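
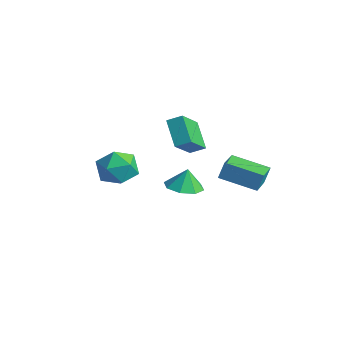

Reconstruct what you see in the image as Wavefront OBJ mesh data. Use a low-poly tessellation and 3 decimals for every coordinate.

v -0.876 1.214 1.522
v -0.301 -0.195 2.85
v -2.109 1.689 2.559
v -1.534 0.28 3.888
v -0.346 1.78 1.892
v 0.229 0.371 3.221
v -1.579 2.255 2.93
v -1.004 0.846 4.258
v -1.839 -1.477 2.015
v -1.171 -1.692 1.095
v -2.689 -3.128 1.785
v -2.021 -3.343 0.865
v -1.557 -3.324 1.925
v -1.032 -2.304 2.067
v -2.828 -2.516 0.813
v -2.303 -1.496 0.955
v -1.782 -2.335 0.353
v -0.997 -2.834 1.04
v -2.863 -1.986 1.84
v -2.078 -2.485 2.527
v 0.089 2.201 -0.202
v 0.141 2.563 0.761
v -0.784 3.426 -0.615
v -0.733 3.787 0.348
v 1.793 3.253 -0.688
v 1.844 3.614 0.275
v 0.919 4.477 -1.101
v 0.971 4.839 -0.138
v -3.53 3.014 -3.144
v -2.477 2.901 -3.1
v -3.55 3.286 -1.976
v -2.7 3.66 -3.28
v -3.41 4.041 -3.381
v -4.189 3.82 -3.343
v -4.583 3.127 -3.189
v -4.359 2.369 -3.009
v -3.65 1.988 -2.908
v -2.87 2.209 -2.946
f 2 4 1
f 5 2 1
f 1 4 3
f 3 5 1
f 2 8 4
f 6 2 5
f 6 8 2
f 4 8 3
f 7 5 3
f 3 8 7
f 7 6 5
f 8 6 7
f 9 20 14
f 9 14 10
f 9 10 16
f 9 16 19
f 9 19 20
f 10 14 18
f 14 20 13
f 20 19 11
f 19 16 15
f 16 10 17
f 12 18 13
f 12 13 11
f 12 11 15
f 12 15 17
f 12 17 18
f 13 18 14
f 11 13 20
f 15 11 19
f 17 15 16
f 18 17 10
f 22 24 21
f 25 22 21
f 21 24 23
f 23 25 21
f 22 28 24
f 26 22 25
f 26 28 22
f 24 28 23
f 27 25 23
f 23 28 27
f 27 26 25
f 28 26 27
f 30 29 32
f 30 32 31
f 32 29 33
f 32 33 31
f 33 29 34
f 33 34 31
f 34 29 35
f 34 35 31
f 35 29 36
f 35 36 31
f 36 29 37
f 36 37 31
f 37 29 38
f 37 38 31
f 38 29 30
f 38 30 31



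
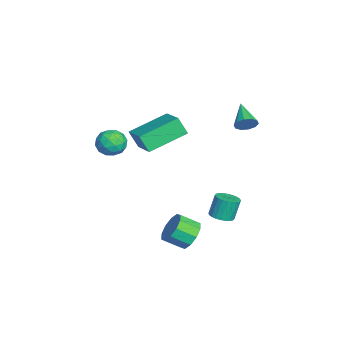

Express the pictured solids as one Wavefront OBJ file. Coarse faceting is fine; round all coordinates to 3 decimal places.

v 3.996 0.839 -2.777
v 4.855 0.823 -2.813
v 4.863 -0.114 -2.219
v 4.004 -0.099 -2.183
v 4.714 1.097 -2.379
v 4.722 0.159 -1.786
v 4.298 1.271 -2.098
v 4.306 0.333 -1.504
v 3.767 1.281 -2.075
v 3.775 0.343 -1.482
v 3.324 1.122 -2.321
v 3.332 0.184 -1.727
v 3.137 0.854 -2.741
v 3.145 -0.083 -2.147
v 3.278 0.581 -3.174
v 3.286 -0.357 -2.581
v 3.694 0.407 -3.456
v 3.702 -0.531 -2.862
v 4.225 0.397 -3.478
v 4.233 -0.541 -2.885
v 4.668 0.556 -3.233
v 4.676 -0.382 -2.639
v 1.943 2.316 -2.84
v 2.437 2.723 -2.835
v 2.171 3.031 -1.695
v 1.677 2.624 -1.7
v 2.253 2.871 -2.917
v 1.988 3.178 -1.777
v 2.022 2.934 -2.988
v 1.757 3.241 -1.848
v 1.779 2.903 -3.036
v 1.514 3.21 -1.896
v 1.561 2.783 -3.055
v 1.295 3.09 -1.915
v 1.401 2.592 -3.04
v 1.136 2.899 -1.9
v 1.323 2.358 -2.995
v 1.058 2.666 -1.855
v 1.34 2.119 -2.927
v 1.075 2.426 -1.787
v 1.449 1.909 -2.845
v 1.183 2.217 -1.705
v 1.632 1.762 -2.763
v 1.367 2.069 -1.623
v 1.863 1.699 -2.692
v 1.598 2.006 -1.552
v 2.106 1.73 -2.644
v 1.841 2.037 -1.504
v 2.325 1.85 -2.625
v 2.059 2.157 -1.485
v 2.484 2.041 -2.64
v 2.219 2.348 -1.5
v 2.562 2.274 -2.685
v 2.297 2.582 -1.545
v 2.545 2.514 -2.753
v 2.28 2.821 -1.613
v -2.681 -2.468 0.084
v -1.882 -2.752 0.238
v -2.818 -3.408 -0.938
v -2.019 -3.692 -0.784
v -2.645 -3.832 -0.208
v -2.56 -3.251 0.424
v -2.14 -2.909 -1.124
v -2.055 -2.328 -0.492
v -1.547 -3.025 -0.508
v -1.86 -3.595 0.058
v -2.84 -2.565 -0.758
v -3.153 -3.135 -0.192
v -2.269 -2.528 0.251
v -2.431 -3.632 -0.951
v -2.799 -3.714 -0.612
v -2.329 -3.882 -0.521
v -2.668 -2.821 0.36
v -2.199 -2.988 0.451
v -2.647 -3.622 0.188
v -2.501 -3.172 -1.151
v -2.032 -3.339 -1.06
v -2.371 -2.278 -0.179
v -1.901 -2.446 -0.088
v -2.053 -2.538 -0.888
v -1.603 -2.855 -0.097
v -1.684 -3.407 -0.698
v -1.755 -2.947 -0.898
v -1.705 -2.606 -0.527
v -1.787 -3.19 0.236
v -1.867 -3.743 -0.365
v -2.235 -3.825 -0.027
v -2.185 -3.483 0.345
v -1.59 -3.351 -0.203
v -2.833 -2.417 -0.335
v -2.913 -2.97 -0.936
v -2.515 -2.677 -1.045
v -2.465 -2.335 -0.673
v -3.016 -2.753 -0.002
v -3.097 -3.305 -0.603
v -2.995 -3.554 -0.173
v -2.945 -3.213 0.198
v -3.11 -2.809 -0.497
v -1.133 3.561 1.726
v -0.837 3.428 2.254
v -2.467 3.319 2.414
v -0.907 3.805 2.249
v -1.064 4.088 2.045
v -1.248 4.17 1.718
v -1.387 4.02 1.395
v -1.43 3.694 1.198
v -1.359 3.317 1.202
v -1.202 3.034 1.407
v -1.019 2.952 1.733
v -0.879 3.102 2.057
v 0.501 -1.66 1.157
v 0.304 -2.124 2.09
v -0.436 0.164 1.867
v -0.633 -0.3 2.8
v 1.993 -1.12 1.74
v 1.796 -1.584 2.673
v 1.056 0.704 2.45
v 0.859 0.24 3.383
f 2 1 5
f 2 5 3
f 3 5 6
f 3 6 4
f 5 1 7
f 5 7 6
f 6 7 8
f 6 8 4
f 7 1 9
f 7 9 8
f 8 9 10
f 8 10 4
f 9 1 11
f 9 11 10
f 10 11 12
f 10 12 4
f 11 1 13
f 11 13 12
f 12 13 14
f 12 14 4
f 13 1 15
f 13 15 14
f 14 15 16
f 14 16 4
f 15 1 17
f 15 17 16
f 16 17 18
f 16 18 4
f 17 1 19
f 17 19 18
f 18 19 20
f 18 20 4
f 19 1 21
f 19 21 20
f 20 21 22
f 20 22 4
f 21 1 2
f 21 2 22
f 22 2 3
f 22 3 4
f 24 23 27
f 24 27 25
f 25 27 28
f 25 28 26
f 27 23 29
f 27 29 28
f 28 29 30
f 28 30 26
f 29 23 31
f 29 31 30
f 30 31 32
f 30 32 26
f 31 23 33
f 31 33 32
f 32 33 34
f 32 34 26
f 33 23 35
f 33 35 34
f 34 35 36
f 34 36 26
f 35 23 37
f 35 37 36
f 36 37 38
f 36 38 26
f 37 23 39
f 37 39 38
f 38 39 40
f 38 40 26
f 39 23 41
f 39 41 40
f 40 41 42
f 40 42 26
f 41 23 43
f 41 43 42
f 42 43 44
f 42 44 26
f 43 23 45
f 43 45 44
f 44 45 46
f 44 46 26
f 45 23 47
f 45 47 46
f 46 47 48
f 46 48 26
f 47 23 49
f 47 49 48
f 48 49 50
f 48 50 26
f 49 23 51
f 49 51 50
f 50 51 52
f 50 52 26
f 51 23 53
f 51 53 52
f 52 53 54
f 52 54 26
f 53 23 55
f 53 55 54
f 54 55 56
f 54 56 26
f 55 23 24
f 55 24 56
f 56 24 25
f 56 25 26
f 57 94 73
f 94 68 97
f 73 97 62
f 94 97 73
f 57 73 69
f 73 62 74
f 69 74 58
f 73 74 69
f 57 69 78
f 69 58 79
f 78 79 64
f 69 79 78
f 57 78 90
f 78 64 93
f 90 93 67
f 78 93 90
f 57 90 94
f 90 67 98
f 94 98 68
f 90 98 94
f 58 74 85
f 74 62 88
f 85 88 66
f 74 88 85
f 62 97 75
f 97 68 96
f 75 96 61
f 97 96 75
f 68 98 95
f 98 67 91
f 95 91 59
f 98 91 95
f 67 93 92
f 93 64 80
f 92 80 63
f 93 80 92
f 64 79 84
f 79 58 81
f 84 81 65
f 79 81 84
f 60 86 72
f 86 66 87
f 72 87 61
f 86 87 72
f 60 72 70
f 72 61 71
f 70 71 59
f 72 71 70
f 60 70 77
f 70 59 76
f 77 76 63
f 70 76 77
f 60 77 82
f 77 63 83
f 82 83 65
f 77 83 82
f 60 82 86
f 82 65 89
f 86 89 66
f 82 89 86
f 61 87 75
f 87 66 88
f 75 88 62
f 87 88 75
f 59 71 95
f 71 61 96
f 95 96 68
f 71 96 95
f 63 76 92
f 76 59 91
f 92 91 67
f 76 91 92
f 65 83 84
f 83 63 80
f 84 80 64
f 83 80 84
f 66 89 85
f 89 65 81
f 85 81 58
f 89 81 85
f 100 99 102
f 100 102 101
f 102 99 103
f 102 103 101
f 103 99 104
f 103 104 101
f 104 99 105
f 104 105 101
f 105 99 106
f 105 106 101
f 106 99 107
f 106 107 101
f 107 99 108
f 107 108 101
f 108 99 109
f 108 109 101
f 109 99 110
f 109 110 101
f 110 99 100
f 110 100 101
f 112 114 111
f 115 112 111
f 111 114 113
f 113 115 111
f 112 118 114
f 116 112 115
f 116 118 112
f 114 118 113
f 117 115 113
f 113 118 117
f 117 116 115
f 118 116 117



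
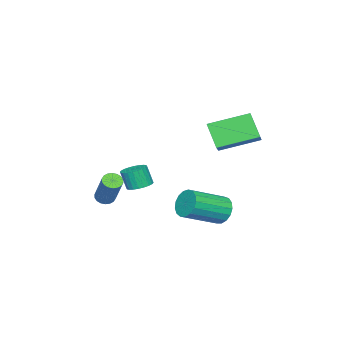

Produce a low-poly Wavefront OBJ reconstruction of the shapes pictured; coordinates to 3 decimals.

v -2.859 0.194 3.203
v -1.762 0.661 3.918
v -4.006 1.908 3.845
v -2.909 2.375 4.56
v -2.391 0.965 1.98
v -1.294 1.432 2.695
v -3.538 2.679 2.622
v -2.441 3.146 3.337
v 0.243 -1.834 0.08
v 0.88 -2.032 0.015
v 0.873 -2.385 1.036
v 0.237 -2.186 1.1
v 0.911 -1.787 0.1
v 0.905 -2.139 1.121
v 0.841 -1.549 0.182
v 0.834 -1.901 1.203
v 0.68 -1.354 0.248
v 0.673 -1.707 1.269
v 0.452 -1.232 0.289
v 0.445 -1.585 1.31
v 0.192 -1.202 0.297
v 0.185 -1.555 1.318
v -0.059 -1.268 0.273
v -0.066 -1.621 1.294
v -0.265 -1.42 0.219
v -0.272 -1.773 1.24
v -0.393 -1.635 0.144
v -0.4 -1.988 1.165
v -0.425 -1.881 0.059
v -0.431 -2.233 1.08
v -0.354 -2.119 -0.023
v -0.361 -2.471 0.998
v -0.193 -2.313 -0.089
v -0.2 -2.666 0.932
v 0.035 -2.435 -0.13
v 0.028 -2.788 0.891
v 0.295 -2.465 -0.138
v 0.288 -2.818 0.883
v 0.546 -2.399 -0.114
v 0.539 -2.752 0.907
v 0.752 -2.247 -0.06
v 0.745 -2.6 0.961
v -0.804 -4.422 -1.719
v -0.405 -4.771 -1.72
v 0.423 -3.827 -0.061
v 0.024 -3.478 -0.061
v -0.324 -4.598 -1.858
v 0.504 -3.655 -0.2
v -0.338 -4.391 -1.97
v 0.49 -3.447 -0.311
v -0.444 -4.189 -2.031
v 0.384 -3.246 -0.373
v -0.622 -4.034 -2.031
v 0.206 -3.09 -0.373
v -0.835 -3.955 -1.969
v -0.007 -3.012 -0.311
v -1.043 -3.969 -1.858
v -0.215 -3.026 -0.199
v -1.203 -4.073 -1.719
v -0.375 -3.129 -0.06
v -1.284 -4.245 -1.58
v -0.456 -3.302 0.078
v -1.27 -4.453 -1.469
v -0.442 -3.509 0.19
v -1.164 -4.654 -1.407
v -0.336 -3.711 0.251
v -0.986 -4.81 -1.407
v -0.158 -3.866 0.251
v -0.773 -4.888 -1.469
v 0.055 -3.945 0.189
v -0.565 -4.874 -1.581
v 0.263 -3.931 0.078
v -2.682 1.018 -2.171
v -2.158 1.288 -2.783
v -0.514 0.193 -1.861
v -1.038 -0.078 -1.249
v -2.128 1.575 -2.496
v -0.485 0.48 -1.574
v -2.225 1.734 -2.134
v -0.582 0.638 -1.212
v -2.427 1.729 -1.781
v -0.783 0.633 -0.859
v -2.687 1.56 -1.517
v -1.043 0.465 -0.595
v -2.946 1.268 -1.403
v -1.302 0.173 -0.481
v -3.144 0.918 -1.465
v -1.501 -0.177 -0.543
v -3.237 0.591 -1.689
v -1.593 -0.504 -0.766
v -3.202 0.362 -2.023
v -1.558 -0.733 -1.101
v -3.048 0.283 -2.391
v -1.404 -0.813 -1.469
v -2.81 0.372 -2.709
v -1.167 -0.723 -1.787
v -2.543 0.609 -2.904
v -0.899 -0.486 -1.981
v -2.308 0.94 -2.93
v -0.664 -0.155 -2.008
f 2 4 1
f 5 2 1
f 1 4 3
f 3 5 1
f 2 8 4
f 6 2 5
f 6 8 2
f 4 8 3
f 7 5 3
f 3 8 7
f 7 6 5
f 8 6 7
f 10 9 13
f 10 13 11
f 11 13 14
f 11 14 12
f 13 9 15
f 13 15 14
f 14 15 16
f 14 16 12
f 15 9 17
f 15 17 16
f 16 17 18
f 16 18 12
f 17 9 19
f 17 19 18
f 18 19 20
f 18 20 12
f 19 9 21
f 19 21 20
f 20 21 22
f 20 22 12
f 21 9 23
f 21 23 22
f 22 23 24
f 22 24 12
f 23 9 25
f 23 25 24
f 24 25 26
f 24 26 12
f 25 9 27
f 25 27 26
f 26 27 28
f 26 28 12
f 27 9 29
f 27 29 28
f 28 29 30
f 28 30 12
f 29 9 31
f 29 31 30
f 30 31 32
f 30 32 12
f 31 9 33
f 31 33 32
f 32 33 34
f 32 34 12
f 33 9 35
f 33 35 34
f 34 35 36
f 34 36 12
f 35 9 37
f 35 37 36
f 36 37 38
f 36 38 12
f 37 9 39
f 37 39 38
f 38 39 40
f 38 40 12
f 39 9 41
f 39 41 40
f 40 41 42
f 40 42 12
f 41 9 10
f 41 10 42
f 42 10 11
f 42 11 12
f 44 43 47
f 44 47 45
f 45 47 48
f 45 48 46
f 47 43 49
f 47 49 48
f 48 49 50
f 48 50 46
f 49 43 51
f 49 51 50
f 50 51 52
f 50 52 46
f 51 43 53
f 51 53 52
f 52 53 54
f 52 54 46
f 53 43 55
f 53 55 54
f 54 55 56
f 54 56 46
f 55 43 57
f 55 57 56
f 56 57 58
f 56 58 46
f 57 43 59
f 57 59 58
f 58 59 60
f 58 60 46
f 59 43 61
f 59 61 60
f 60 61 62
f 60 62 46
f 61 43 63
f 61 63 62
f 62 63 64
f 62 64 46
f 63 43 65
f 63 65 64
f 64 65 66
f 64 66 46
f 65 43 67
f 65 67 66
f 66 67 68
f 66 68 46
f 67 43 69
f 67 69 68
f 68 69 70
f 68 70 46
f 69 43 71
f 69 71 70
f 70 71 72
f 70 72 46
f 71 43 44
f 71 44 72
f 72 44 45
f 72 45 46
f 74 73 77
f 74 77 75
f 75 77 78
f 75 78 76
f 77 73 79
f 77 79 78
f 78 79 80
f 78 80 76
f 79 73 81
f 79 81 80
f 80 81 82
f 80 82 76
f 81 73 83
f 81 83 82
f 82 83 84
f 82 84 76
f 83 73 85
f 83 85 84
f 84 85 86
f 84 86 76
f 85 73 87
f 85 87 86
f 86 87 88
f 86 88 76
f 87 73 89
f 87 89 88
f 88 89 90
f 88 90 76
f 89 73 91
f 89 91 90
f 90 91 92
f 90 92 76
f 91 73 93
f 91 93 92
f 92 93 94
f 92 94 76
f 93 73 95
f 93 95 94
f 94 95 96
f 94 96 76
f 95 73 97
f 95 97 96
f 96 97 98
f 96 98 76
f 97 73 99
f 97 99 98
f 98 99 100
f 98 100 76
f 99 73 74
f 99 74 100
f 100 74 75
f 100 75 76



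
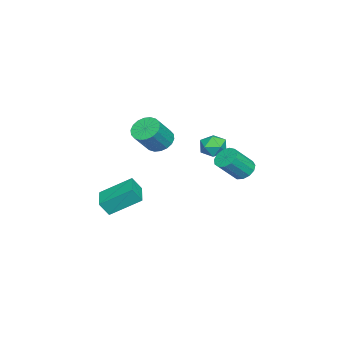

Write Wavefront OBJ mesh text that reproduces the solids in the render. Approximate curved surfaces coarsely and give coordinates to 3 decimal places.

v -3.994 0.988 -0.396
v -3.539 1.354 0.253
v -2.921 0.106 -0.653
v -2.466 0.472 -0.004
v -3.173 -0.008 0.175
v -3.836 0.537 0.334
v -2.624 0.923 -0.734
v -3.287 1.468 -0.575
v -2.692 1.313 0.044
v -3.031 0.738 0.606
v -3.429 0.722 -1.006
v -3.768 0.147 -0.444
v -4.215 -2.749 -0.71
v -3.623 -2.098 -0.976
v -2.513 -2.559 0.363
v -3.105 -3.211 0.63
v -3.862 -1.9 -0.71
v -2.752 -2.361 0.63
v -4.172 -1.87 -0.443
v -3.061 -2.331 0.896
v -4.489 -2.014 -0.229
v -3.379 -2.476 1.11
v -4.753 -2.304 -0.111
v -3.643 -2.766 1.229
v -4.91 -2.682 -0.111
v -3.8 -3.144 1.229
v -4.93 -3.074 -0.229
v -3.819 -3.535 1.11
v -4.807 -3.401 -0.443
v -3.697 -3.862 0.896
v -4.568 -3.599 -0.71
v -3.458 -4.06 0.63
v -4.259 -3.629 -0.976
v -3.148 -4.09 0.363
v -3.941 -3.484 -1.19
v -2.831 -3.946 0.149
v -3.677 -3.194 -1.309
v -2.567 -3.656 0.031
v -3.52 -2.816 -1.309
v -2.41 -3.278 0.031
v -3.501 -2.425 -1.19
v -2.39 -2.886 0.149
v -3.306 2.477 -1.815
v -2.725 2.987 -1.922
v -1.814 2.213 -0.672
v -2.394 1.703 -0.565
v -2.991 3.163 -1.62
v -2.079 2.389 -0.369
v -3.356 3.122 -1.379
v -2.445 2.348 -0.129
v -3.706 2.876 -1.277
v -2.794 2.102 -0.027
v -3.928 2.503 -1.346
v -3.017 1.729 -0.095
v -3.953 2.122 -1.563
v -3.041 1.348 -0.313
v -3.772 1.854 -1.861
v -2.861 1.08 -0.611
v -3.443 1.783 -2.144
v -2.532 1.009 -0.894
v -3.071 1.933 -2.323
v -2.16 1.159 -1.073
v -2.773 2.256 -2.34
v -1.862 1.482 -1.09
v -2.644 2.649 -2.191
v -1.733 1.875 -0.941
v 2.693 -3.7 -1.739
v 2.166 -2.04 -0.638
v 2.447 -3.237 -2.555
v 1.92 -1.577 -1.454
v 4.12 -3.163 -1.866
v 3.593 -1.503 -0.765
v 3.874 -2.7 -2.682
v 3.347 -1.04 -1.581
f 1 12 6
f 1 6 2
f 1 2 8
f 1 8 11
f 1 11 12
f 2 6 10
f 6 12 5
f 12 11 3
f 11 8 7
f 8 2 9
f 4 10 5
f 4 5 3
f 4 3 7
f 4 7 9
f 4 9 10
f 5 10 6
f 3 5 12
f 7 3 11
f 9 7 8
f 10 9 2
f 14 13 17
f 14 17 15
f 15 17 18
f 15 18 16
f 17 13 19
f 17 19 18
f 18 19 20
f 18 20 16
f 19 13 21
f 19 21 20
f 20 21 22
f 20 22 16
f 21 13 23
f 21 23 22
f 22 23 24
f 22 24 16
f 23 13 25
f 23 25 24
f 24 25 26
f 24 26 16
f 25 13 27
f 25 27 26
f 26 27 28
f 26 28 16
f 27 13 29
f 27 29 28
f 28 29 30
f 28 30 16
f 29 13 31
f 29 31 30
f 30 31 32
f 30 32 16
f 31 13 33
f 31 33 32
f 32 33 34
f 32 34 16
f 33 13 35
f 33 35 34
f 34 35 36
f 34 36 16
f 35 13 37
f 35 37 36
f 36 37 38
f 36 38 16
f 37 13 39
f 37 39 38
f 38 39 40
f 38 40 16
f 39 13 41
f 39 41 40
f 40 41 42
f 40 42 16
f 41 13 14
f 41 14 42
f 42 14 15
f 42 15 16
f 44 43 47
f 44 47 45
f 45 47 48
f 45 48 46
f 47 43 49
f 47 49 48
f 48 49 50
f 48 50 46
f 49 43 51
f 49 51 50
f 50 51 52
f 50 52 46
f 51 43 53
f 51 53 52
f 52 53 54
f 52 54 46
f 53 43 55
f 53 55 54
f 54 55 56
f 54 56 46
f 55 43 57
f 55 57 56
f 56 57 58
f 56 58 46
f 57 43 59
f 57 59 58
f 58 59 60
f 58 60 46
f 59 43 61
f 59 61 60
f 60 61 62
f 60 62 46
f 61 43 63
f 61 63 62
f 62 63 64
f 62 64 46
f 63 43 65
f 63 65 64
f 64 65 66
f 64 66 46
f 65 43 44
f 65 44 66
f 66 44 45
f 66 45 46
f 68 70 67
f 71 68 67
f 67 70 69
f 69 71 67
f 68 74 70
f 72 68 71
f 72 74 68
f 70 74 69
f 73 71 69
f 69 74 73
f 73 72 71
f 74 72 73



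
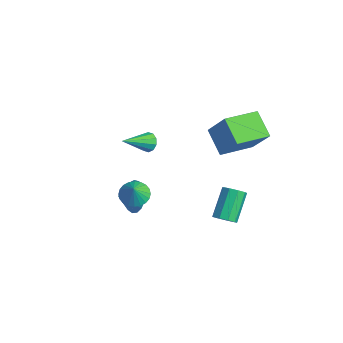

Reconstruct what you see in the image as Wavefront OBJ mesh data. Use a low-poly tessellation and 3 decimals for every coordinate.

v -0.3 -0.429 -3.811
v 0.174 -0.778 -4.717
v -0.3 -1.371 -3.449
v 0.571 -0.659 -4.408
v 0.768 -0.488 -3.962
v 0.721 -0.303 -3.482
v 0.44 -0.147 -3.077
v -0.01 -0.055 -2.84
v -0.527 -0.049 -2.826
v -0.991 -0.13 -3.038
v -1.297 -0.279 -3.426
v -1.375 -0.463 -3.903
v -1.206 -0.639 -4.359
v -0.83 -0.766 -4.69
v -0.332 -0.817 -4.819
v 3.465 3.105 -4.126
v 3.818 3.669 -4.309
v 2.908 4.698 -2.898
v 2.555 4.135 -2.714
v 3.415 3.645 -4.552
v 2.504 4.675 -3.141
v 3.034 3.369 -4.596
v 2.124 4.398 -3.184
v 2.856 2.969 -4.419
v 1.945 3.999 -3.008
v 2.962 2.633 -4.106
v 2.052 3.663 -2.694
v 3.304 2.518 -3.801
v 2.394 3.548 -2.39
v 3.721 2.678 -3.649
v 2.811 3.707 -2.237
v 4.019 3.037 -3.719
v 3.108 4.067 -2.308
v 4.057 3.429 -3.98
v 3.147 4.458 -2.569
v 0.501 0.062 1.096
v 0.848 0.367 1.539
v 0.839 -1.582 1.964
v 0.473 0.356 1.664
v 0.108 0.233 1.572
v -0.106 0.044 1.299
v -0.089 -0.138 0.948
v 0.153 -0.243 0.654
v 0.528 -0.231 0.528
v 0.893 -0.108 0.62
v 1.107 0.081 0.894
v 1.09 0.262 1.245
v 3.42 2.807 1.24
v 2.073 2.752 2.291
v 3.186 4.814 1.046
v 1.839 4.759 2.098
v 4.721 3.121 2.922
v 3.374 3.066 3.974
v 4.487 5.128 2.729
v 3.14 5.073 3.78
v 3.588 -2.102 -0.079
v 4.211 -2.391 -0.527
v 4.092 -2.378 0.799
v 4.301 -2.087 -0.484
v 4.282 -1.786 -0.379
v 4.158 -1.532 -0.228
v 3.947 -1.366 -0.055
v 3.681 -1.311 0.115
v 3.401 -1.377 0.255
v 3.15 -1.554 0.344
v 2.965 -1.814 0.369
v 2.875 -2.117 0.325
v 2.893 -2.419 0.22
v 3.018 -2.672 0.069
v 3.229 -2.839 -0.104
v 3.494 -2.893 -0.274
v 3.774 -2.827 -0.414
v 4.026 -2.651 -0.503
f 2 1 4
f 2 4 3
f 4 1 5
f 4 5 3
f 5 1 6
f 5 6 3
f 6 1 7
f 6 7 3
f 7 1 8
f 7 8 3
f 8 1 9
f 8 9 3
f 9 1 10
f 9 10 3
f 10 1 11
f 10 11 3
f 11 1 12
f 11 12 3
f 12 1 13
f 12 13 3
f 13 1 14
f 13 14 3
f 14 1 15
f 14 15 3
f 15 1 2
f 15 2 3
f 17 16 20
f 17 20 18
f 18 20 21
f 18 21 19
f 20 16 22
f 20 22 21
f 21 22 23
f 21 23 19
f 22 16 24
f 22 24 23
f 23 24 25
f 23 25 19
f 24 16 26
f 24 26 25
f 25 26 27
f 25 27 19
f 26 16 28
f 26 28 27
f 27 28 29
f 27 29 19
f 28 16 30
f 28 30 29
f 29 30 31
f 29 31 19
f 30 16 32
f 30 32 31
f 31 32 33
f 31 33 19
f 32 16 34
f 32 34 33
f 33 34 35
f 33 35 19
f 34 16 17
f 34 17 35
f 35 17 18
f 35 18 19
f 37 36 39
f 37 39 38
f 39 36 40
f 39 40 38
f 40 36 41
f 40 41 38
f 41 36 42
f 41 42 38
f 42 36 43
f 42 43 38
f 43 36 44
f 43 44 38
f 44 36 45
f 44 45 38
f 45 36 46
f 45 46 38
f 46 36 47
f 46 47 38
f 47 36 37
f 47 37 38
f 49 51 48
f 52 49 48
f 48 51 50
f 50 52 48
f 49 55 51
f 53 49 52
f 53 55 49
f 51 55 50
f 54 52 50
f 50 55 54
f 54 53 52
f 55 53 54
f 57 56 59
f 57 59 58
f 59 56 60
f 59 60 58
f 60 56 61
f 60 61 58
f 61 56 62
f 61 62 58
f 62 56 63
f 62 63 58
f 63 56 64
f 63 64 58
f 64 56 65
f 64 65 58
f 65 56 66
f 65 66 58
f 66 56 67
f 66 67 58
f 67 56 68
f 67 68 58
f 68 56 69
f 68 69 58
f 69 56 70
f 69 70 58
f 70 56 71
f 70 71 58
f 71 56 72
f 71 72 58
f 72 56 73
f 72 73 58
f 73 56 57
f 73 57 58



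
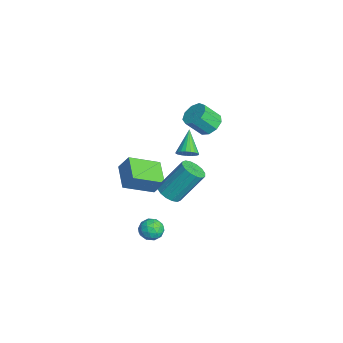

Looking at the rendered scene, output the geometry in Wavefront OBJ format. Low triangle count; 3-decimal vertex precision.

v 3.337 -1.806 -2.852
v 3.818 -2.175 -3.269
v 2.582 -2.725 -2.911
v 3.063 -3.094 -3.328
v 3.212 -2.967 -2.619
v 3.679 -2.399 -2.582
v 2.721 -2.501 -3.598
v 3.188 -1.933 -3.561
v 3.437 -2.604 -3.73
v 3.741 -2.893 -3.125
v 2.659 -2.007 -3.055
v 2.963 -2.296 -2.45
v 3.644 -1.91 -3.055
v 2.756 -2.99 -3.125
v 2.844 -2.916 -2.708
v 3.127 -3.133 -2.953
v 3.562 -2.042 -2.652
v 3.845 -2.259 -2.897
v 3.489 -2.724 -2.514
v 2.555 -2.641 -3.283
v 2.838 -2.858 -3.528
v 3.273 -1.767 -3.227
v 3.556 -1.984 -3.472
v 2.911 -2.176 -3.666
v 3.703 -2.379 -3.572
v 3.259 -2.919 -3.606
v 3.058 -2.57 -3.765
v 3.332 -2.236 -3.743
v 3.881 -2.549 -3.216
v 3.437 -3.089 -3.251
v 3.525 -3.014 -2.834
v 3.8 -2.68 -2.812
v 3.658 -2.801 -3.487
v 2.963 -1.811 -2.929
v 2.519 -2.351 -2.964
v 2.6 -2.22 -3.368
v 2.875 -1.886 -3.346
v 3.141 -1.981 -2.574
v 2.697 -2.521 -2.608
v 3.068 -2.664 -2.437
v 3.342 -2.33 -2.415
v 2.742 -2.099 -2.693
v -3.082 2.022 0.024
v -2.313 1.789 -0.183
v -2.309 0.866 0.869
v -3.078 1.098 1.076
v -2.292 2.215 0.191
v -2.289 1.292 1.243
v -2.641 2.551 0.487
v -2.638 1.628 1.539
v -3.197 2.639 0.566
v -3.193 1.716 1.619
v -3.698 2.438 0.392
v -3.695 1.515 1.444
v -3.911 2.042 0.045
v -3.908 1.119 1.097
v -3.736 1.637 -0.312
v -3.733 0.714 0.741
v -3.255 1.411 -0.511
v -3.251 0.488 0.541
v -2.693 1.471 -0.46
v -2.689 0.548 0.592
v -2.967 0.706 -2.19
v -2.524 0.794 -1.709
v -4.213 1.074 -1.11
v -2.542 1.046 -1.816
v -2.634 1.239 -1.988
v -2.784 1.34 -2.195
v -2.965 1.332 -2.401
v -3.146 1.215 -2.57
v -3.297 1.011 -2.674
v -3.39 0.754 -2.695
v -3.41 0.488 -2.628
v -3.354 0.26 -2.485
v -3.231 0.11 -2.292
v -3.062 0.063 -2.081
v -2.876 0.126 -1.889
v -2.706 0.291 -1.749
v -2.582 0.527 -1.685
v 1.775 -2.022 -1.256
v 2.012 -3.747 -0.403
v 0.265 -1.983 -0.76
v 0.502 -3.709 0.093
v 2.098 -1.511 -0.313
v 2.335 -3.237 0.54
v 0.588 -1.473 0.183
v 0.825 -3.198 1.036
v 3.982 -1.637 0.402
v 4.63 -1.933 0.603
v 4.666 -0.658 2.359
v 4.018 -0.363 2.158
v 4.721 -1.633 0.383
v 4.758 -0.358 2.139
v 4.615 -1.334 0.169
v 4.652 -0.059 1.925
v 4.339 -1.116 0.016
v 4.376 0.158 1.772
v 3.967 -1.038 -0.032
v 4.004 0.236 1.724
v 3.599 -1.121 0.035
v 3.636 0.154 1.791
v 3.334 -1.342 0.201
v 3.37 -0.067 1.957
v 3.242 -1.642 0.421
v 3.279 -0.367 2.177
v 3.348 -1.941 0.635
v 3.385 -0.666 2.391
v 3.624 -2.158 0.788
v 3.661 -0.884 2.544
v 3.996 -2.236 0.836
v 4.033 -0.962 2.592
v 4.364 -2.154 0.769
v 4.401 -0.879 2.525
f 1 38 17
f 38 12 41
f 17 41 6
f 38 41 17
f 1 17 13
f 17 6 18
f 13 18 2
f 17 18 13
f 1 13 22
f 13 2 23
f 22 23 8
f 13 23 22
f 1 22 34
f 22 8 37
f 34 37 11
f 22 37 34
f 1 34 38
f 34 11 42
f 38 42 12
f 34 42 38
f 2 18 29
f 18 6 32
f 29 32 10
f 18 32 29
f 6 41 19
f 41 12 40
f 19 40 5
f 41 40 19
f 12 42 39
f 42 11 35
f 39 35 3
f 42 35 39
f 11 37 36
f 37 8 24
f 36 24 7
f 37 24 36
f 8 23 28
f 23 2 25
f 28 25 9
f 23 25 28
f 4 30 16
f 30 10 31
f 16 31 5
f 30 31 16
f 4 16 14
f 16 5 15
f 14 15 3
f 16 15 14
f 4 14 21
f 14 3 20
f 21 20 7
f 14 20 21
f 4 21 26
f 21 7 27
f 26 27 9
f 21 27 26
f 4 26 30
f 26 9 33
f 30 33 10
f 26 33 30
f 5 31 19
f 31 10 32
f 19 32 6
f 31 32 19
f 3 15 39
f 15 5 40
f 39 40 12
f 15 40 39
f 7 20 36
f 20 3 35
f 36 35 11
f 20 35 36
f 9 27 28
f 27 7 24
f 28 24 8
f 27 24 28
f 10 33 29
f 33 9 25
f 29 25 2
f 33 25 29
f 44 43 47
f 44 47 45
f 45 47 48
f 45 48 46
f 47 43 49
f 47 49 48
f 48 49 50
f 48 50 46
f 49 43 51
f 49 51 50
f 50 51 52
f 50 52 46
f 51 43 53
f 51 53 52
f 52 53 54
f 52 54 46
f 53 43 55
f 53 55 54
f 54 55 56
f 54 56 46
f 55 43 57
f 55 57 56
f 56 57 58
f 56 58 46
f 57 43 59
f 57 59 58
f 58 59 60
f 58 60 46
f 59 43 61
f 59 61 60
f 60 61 62
f 60 62 46
f 61 43 44
f 61 44 62
f 62 44 45
f 62 45 46
f 64 63 66
f 64 66 65
f 66 63 67
f 66 67 65
f 67 63 68
f 67 68 65
f 68 63 69
f 68 69 65
f 69 63 70
f 69 70 65
f 70 63 71
f 70 71 65
f 71 63 72
f 71 72 65
f 72 63 73
f 72 73 65
f 73 63 74
f 73 74 65
f 74 63 75
f 74 75 65
f 75 63 76
f 75 76 65
f 76 63 77
f 76 77 65
f 77 63 78
f 77 78 65
f 78 63 79
f 78 79 65
f 79 63 64
f 79 64 65
f 81 83 80
f 84 81 80
f 80 83 82
f 82 84 80
f 81 87 83
f 85 81 84
f 85 87 81
f 83 87 82
f 86 84 82
f 82 87 86
f 86 85 84
f 87 85 86
f 89 88 92
f 89 92 90
f 90 92 93
f 90 93 91
f 92 88 94
f 92 94 93
f 93 94 95
f 93 95 91
f 94 88 96
f 94 96 95
f 95 96 97
f 95 97 91
f 96 88 98
f 96 98 97
f 97 98 99
f 97 99 91
f 98 88 100
f 98 100 99
f 99 100 101
f 99 101 91
f 100 88 102
f 100 102 101
f 101 102 103
f 101 103 91
f 102 88 104
f 102 104 103
f 103 104 105
f 103 105 91
f 104 88 106
f 104 106 105
f 105 106 107
f 105 107 91
f 106 88 108
f 106 108 107
f 107 108 109
f 107 109 91
f 108 88 110
f 108 110 109
f 109 110 111
f 109 111 91
f 110 88 112
f 110 112 111
f 111 112 113
f 111 113 91
f 112 88 89
f 112 89 113
f 113 89 90
f 113 90 91



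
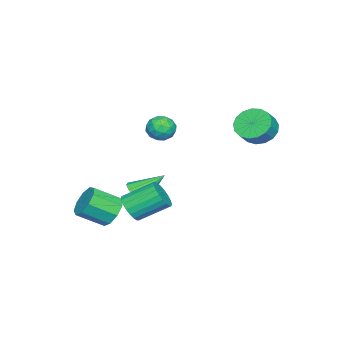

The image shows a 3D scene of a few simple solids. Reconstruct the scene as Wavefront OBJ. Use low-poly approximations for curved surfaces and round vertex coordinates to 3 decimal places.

v 0.303 -1.493 -2.388
v 0.934 -0.954 -2.614
v -0.363 -0.167 -1.092
v 0.516 -0.858 -2.928
v 0.016 -1.004 -3.035
v -0.374 -1.336 -2.895
v -0.506 -1.729 -2.562
v -0.329 -2.031 -2.162
v 0.09 -2.128 -1.849
v 0.589 -1.982 -1.742
v 0.98 -1.649 -1.881
v 1.111 -1.257 -2.215
v 2.892 -1.72 -2.573
v 3.807 -1.434 -2.922
v 4.562 -2.713 -1.997
v 3.648 -3 -1.647
v 3.66 -1.093 -2.331
v 4.415 -2.372 -1.406
v 3.154 -1.046 -1.853
v 3.909 -2.325 -0.928
v 2.525 -1.315 -1.712
v 3.281 -2.594 -0.787
v 2.069 -1.773 -1.973
v 2.824 -3.052 -1.048
v 1.998 -2.207 -2.515
v 2.753 -3.486 -1.59
v 2.345 -2.413 -3.084
v 3.1 -3.692 -2.158
v 2.949 -2.295 -3.413
v 3.704 -3.574 -2.488
v 3.526 -1.908 -3.35
v 4.281 -3.188 -2.424
v -2.893 -0.56 1.477
v -2.224 -0.785 2.042
v -2.596 -1.735 0.658
v -1.927 -1.96 1.223
v -2.787 -2.019 1.495
v -2.971 -1.293 2.001
v -1.849 -1.227 0.699
v -2.033 -0.501 1.205
v -1.579 -1.197 1.561
v -2.158 -1.687 2.053
v -2.662 -0.833 0.647
v -3.241 -1.323 1.139
v -2.585 -0.569 1.832
v -2.235 -1.951 0.868
v -2.741 -1.986 1.028
v -2.348 -2.118 1.36
v -3.024 -0.868 1.807
v -2.63 -1 2.14
v -2.961 -1.726 1.818
v -2.19 -1.52 0.56
v -1.796 -1.652 0.893
v -2.472 -0.402 1.34
v -2.079 -0.534 1.672
v -1.859 -0.794 0.882
v -1.812 -0.944 1.881
v -1.637 -1.634 1.399
v -1.592 -1.204 1.091
v -1.7 -0.777 1.389
v -2.153 -1.231 2.17
v -1.978 -1.922 1.689
v -2.484 -1.957 1.848
v -2.592 -1.53 2.146
v -1.774 -1.474 1.887
v -2.842 -0.598 1.011
v -2.667 -1.289 0.53
v -2.228 -0.99 0.554
v -2.336 -0.563 0.852
v -3.183 -0.886 1.301
v -3.008 -1.576 0.819
v -3.12 -1.743 1.311
v -3.228 -1.316 1.609
v -3.046 -1.046 0.813
v -3.518 4.022 1.784
v -2.86 3.582 1.021
v -2.084 3.437 1.773
v -2.742 3.878 2.536
v -2.747 4.095 1.003
v -1.971 3.951 1.755
v -2.811 4.593 1.164
v -2.035 4.448 1.916
v -3.036 4.959 1.467
v -2.261 4.815 2.219
v -3.372 5.111 1.843
v -2.597 4.967 2.595
v -3.742 5.013 2.205
v -2.966 4.869 2.957
v -4.06 4.689 2.471
v -3.284 4.544 3.223
v -4.254 4.211 2.579
v -3.478 4.067 3.331
v -4.279 3.691 2.506
v -3.503 3.546 3.258
v -4.13 3.246 2.266
v -3.354 3.102 3.018
v -3.841 2.979 1.917
v -3.065 2.835 2.669
v -3.477 2.951 1.537
v -2.702 2.807 2.289
v -3.123 3.169 1.213
v -2.348 3.024 1.965
v 2.961 -0.684 -2.055
v 3.659 -0.168 -2.331
v 2.936 1.36 -1.301
v 2.239 0.844 -1.025
v 3.403 -0.106 -2.603
v 2.68 1.422 -1.572
v 3.07 -0.144 -2.78
v 2.347 1.384 -1.749
v 2.719 -0.275 -2.831
v 1.996 1.253 -1.801
v 2.41 -0.477 -2.749
v 1.687 1.051 -1.718
v 2.196 -0.715 -2.546
v 1.473 0.813 -1.516
v 2.115 -0.947 -2.259
v 1.392 0.581 -1.229
v 2.18 -1.134 -1.936
v 1.457 0.394 -0.906
v 2.38 -1.243 -1.634
v 1.657 0.285 -0.604
v 2.68 -1.255 -1.405
v 1.958 0.273 -0.375
v 3.03 -1.169 -1.288
v 2.307 0.359 -0.258
v 3.367 -0.999 -1.304
v 2.644 0.53 -0.273
v 3.635 -0.774 -1.45
v 2.912 0.754 -0.419
v 3.786 -0.534 -1.7
v 3.063 0.995 -0.669
v 3.794 -0.32 -2.012
v 3.071 1.209 -0.981
f 2 1 4
f 2 4 3
f 4 1 5
f 4 5 3
f 5 1 6
f 5 6 3
f 6 1 7
f 6 7 3
f 7 1 8
f 7 8 3
f 8 1 9
f 8 9 3
f 9 1 10
f 9 10 3
f 10 1 11
f 10 11 3
f 11 1 12
f 11 12 3
f 12 1 2
f 12 2 3
f 14 13 17
f 14 17 15
f 15 17 18
f 15 18 16
f 17 13 19
f 17 19 18
f 18 19 20
f 18 20 16
f 19 13 21
f 19 21 20
f 20 21 22
f 20 22 16
f 21 13 23
f 21 23 22
f 22 23 24
f 22 24 16
f 23 13 25
f 23 25 24
f 24 25 26
f 24 26 16
f 25 13 27
f 25 27 26
f 26 27 28
f 26 28 16
f 27 13 29
f 27 29 28
f 28 29 30
f 28 30 16
f 29 13 31
f 29 31 30
f 30 31 32
f 30 32 16
f 31 13 14
f 31 14 32
f 32 14 15
f 32 15 16
f 33 70 49
f 70 44 73
f 49 73 38
f 70 73 49
f 33 49 45
f 49 38 50
f 45 50 34
f 49 50 45
f 33 45 54
f 45 34 55
f 54 55 40
f 45 55 54
f 33 54 66
f 54 40 69
f 66 69 43
f 54 69 66
f 33 66 70
f 66 43 74
f 70 74 44
f 66 74 70
f 34 50 61
f 50 38 64
f 61 64 42
f 50 64 61
f 38 73 51
f 73 44 72
f 51 72 37
f 73 72 51
f 44 74 71
f 74 43 67
f 71 67 35
f 74 67 71
f 43 69 68
f 69 40 56
f 68 56 39
f 69 56 68
f 40 55 60
f 55 34 57
f 60 57 41
f 55 57 60
f 36 62 48
f 62 42 63
f 48 63 37
f 62 63 48
f 36 48 46
f 48 37 47
f 46 47 35
f 48 47 46
f 36 46 53
f 46 35 52
f 53 52 39
f 46 52 53
f 36 53 58
f 53 39 59
f 58 59 41
f 53 59 58
f 36 58 62
f 58 41 65
f 62 65 42
f 58 65 62
f 37 63 51
f 63 42 64
f 51 64 38
f 63 64 51
f 35 47 71
f 47 37 72
f 71 72 44
f 47 72 71
f 39 52 68
f 52 35 67
f 68 67 43
f 52 67 68
f 41 59 60
f 59 39 56
f 60 56 40
f 59 56 60
f 42 65 61
f 65 41 57
f 61 57 34
f 65 57 61
f 76 75 79
f 76 79 77
f 77 79 80
f 77 80 78
f 79 75 81
f 79 81 80
f 80 81 82
f 80 82 78
f 81 75 83
f 81 83 82
f 82 83 84
f 82 84 78
f 83 75 85
f 83 85 84
f 84 85 86
f 84 86 78
f 85 75 87
f 85 87 86
f 86 87 88
f 86 88 78
f 87 75 89
f 87 89 88
f 88 89 90
f 88 90 78
f 89 75 91
f 89 91 90
f 90 91 92
f 90 92 78
f 91 75 93
f 91 93 92
f 92 93 94
f 92 94 78
f 93 75 95
f 93 95 94
f 94 95 96
f 94 96 78
f 95 75 97
f 95 97 96
f 96 97 98
f 96 98 78
f 97 75 99
f 97 99 98
f 98 99 100
f 98 100 78
f 99 75 101
f 99 101 100
f 100 101 102
f 100 102 78
f 101 75 76
f 101 76 102
f 102 76 77
f 102 77 78
f 104 103 107
f 104 107 105
f 105 107 108
f 105 108 106
f 107 103 109
f 107 109 108
f 108 109 110
f 108 110 106
f 109 103 111
f 109 111 110
f 110 111 112
f 110 112 106
f 111 103 113
f 111 113 112
f 112 113 114
f 112 114 106
f 113 103 115
f 113 115 114
f 114 115 116
f 114 116 106
f 115 103 117
f 115 117 116
f 116 117 118
f 116 118 106
f 117 103 119
f 117 119 118
f 118 119 120
f 118 120 106
f 119 103 121
f 119 121 120
f 120 121 122
f 120 122 106
f 121 103 123
f 121 123 122
f 122 123 124
f 122 124 106
f 123 103 125
f 123 125 124
f 124 125 126
f 124 126 106
f 125 103 127
f 125 127 126
f 126 127 128
f 126 128 106
f 127 103 129
f 127 129 128
f 128 129 130
f 128 130 106
f 129 103 131
f 129 131 130
f 130 131 132
f 130 132 106
f 131 103 133
f 131 133 132
f 132 133 134
f 132 134 106
f 133 103 104
f 133 104 134
f 134 104 105
f 134 105 106



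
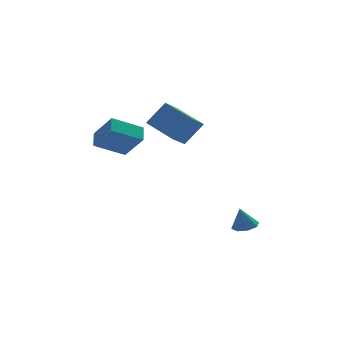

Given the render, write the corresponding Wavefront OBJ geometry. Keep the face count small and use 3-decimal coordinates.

v -3.229 -2.764 3.174
v -2.99 -1.823 3.712
v -4.002 -1.743 1.731
v -3.763 -0.802 2.269
v -1.457 -2.698 2.271
v -1.218 -1.757 2.809
v -2.23 -1.677 0.828
v -1.991 -0.736 1.366
v 3.939 -3.968 -4.316
v 4.426 -4.577 -4.193
v 3.621 -3.952 -2.984
v 4.704 -4.043 -4.133
v 4.533 -3.465 -4.18
v 4.014 -3.181 -4.308
v 3.452 -3.359 -4.44
v 3.174 -3.893 -4.5
v 3.345 -4.471 -4.452
v 3.864 -4.754 -4.325
v -0.047 -3.607 2.507
v 1.052 -3.497 3.851
v -1.139 -2.064 3.274
v -0.04 -1.954 4.618
v 0.9 -2.506 1.642
v 1.999 -2.396 2.986
v -0.192 -0.963 2.409
v 0.907 -0.853 3.753
f 2 4 1
f 5 2 1
f 1 4 3
f 3 5 1
f 2 8 4
f 6 2 5
f 6 8 2
f 4 8 3
f 7 5 3
f 3 8 7
f 7 6 5
f 8 6 7
f 10 9 12
f 10 12 11
f 12 9 13
f 12 13 11
f 13 9 14
f 13 14 11
f 14 9 15
f 14 15 11
f 15 9 16
f 15 16 11
f 16 9 17
f 16 17 11
f 17 9 18
f 17 18 11
f 18 9 10
f 18 10 11
f 20 22 19
f 23 20 19
f 19 22 21
f 21 23 19
f 20 26 22
f 24 20 23
f 24 26 20
f 22 26 21
f 25 23 21
f 21 26 25
f 25 24 23
f 26 24 25



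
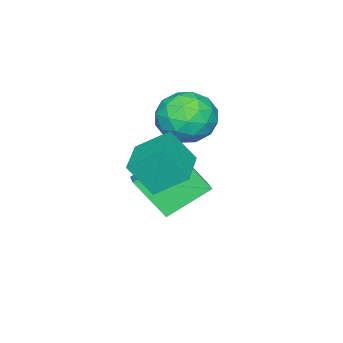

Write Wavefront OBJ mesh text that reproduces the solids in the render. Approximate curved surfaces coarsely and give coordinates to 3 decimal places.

v 2.086 1.003 3.606
v 1.574 2.094 4.483
v 1.706 1.812 2.377
v 1.194 2.903 3.254
v 3.606 1.717 3.606
v 3.094 2.808 4.483
v 3.226 2.526 2.377
v 2.714 3.617 3.254
v -1.805 1.817 3.838
v -0.689 1.777 4.302
v -1.431 0.203 2.798
v -0.315 0.163 3.262
v -1.272 -0.06 3.968
v -1.503 0.938 4.61
v -0.617 1.042 2.49
v -0.848 2.04 3.132
v 0.045 1.298 3.469
v -0.36 0.617 4.382
v -1.76 1.363 2.718
v -2.165 0.682 3.631
v -1.28 1.939 4.161
v -0.84 0.041 2.939
v -1.402 -0.09 3.354
v -0.746 -0.114 3.626
v -1.758 1.446 4.342
v -1.102 1.422 4.615
v -1.445 0.342 4.419
v -1.018 0.558 2.485
v -0.362 0.534 2.758
v -1.374 2.094 3.474
v -0.718 2.07 3.746
v -0.675 1.638 2.681
v -0.193 1.634 3.944
v 0.027 0.685 3.333
v -0.15 1.202 2.879
v -0.286 1.789 3.257
v -0.43 1.233 4.481
v -0.21 0.284 3.87
v -0.773 0.153 4.285
v -0.909 0.74 4.662
v 0.001 0.952 3.991
v -1.91 1.696 3.23
v -1.69 0.747 2.619
v -1.211 1.24 2.438
v -1.347 1.827 2.815
v -2.147 1.295 3.767
v -1.927 0.346 3.156
v -1.834 0.191 3.843
v -1.97 0.778 4.221
v -2.121 1.028 3.109
v 0.672 1.162 -0.333
v 0.916 -0.053 1.121
v -0.703 2.144 0.719
v -0.459 0.929 2.172
v 1.619 1.951 0.168
v 1.863 0.736 1.621
v 0.244 2.933 1.219
v 0.488 1.718 2.673
f 2 4 1
f 5 2 1
f 1 4 3
f 3 5 1
f 2 8 4
f 6 2 5
f 6 8 2
f 4 8 3
f 7 5 3
f 3 8 7
f 7 6 5
f 8 6 7
f 9 46 25
f 46 20 49
f 25 49 14
f 46 49 25
f 9 25 21
f 25 14 26
f 21 26 10
f 25 26 21
f 9 21 30
f 21 10 31
f 30 31 16
f 21 31 30
f 9 30 42
f 30 16 45
f 42 45 19
f 30 45 42
f 9 42 46
f 42 19 50
f 46 50 20
f 42 50 46
f 10 26 37
f 26 14 40
f 37 40 18
f 26 40 37
f 14 49 27
f 49 20 48
f 27 48 13
f 49 48 27
f 20 50 47
f 50 19 43
f 47 43 11
f 50 43 47
f 19 45 44
f 45 16 32
f 44 32 15
f 45 32 44
f 16 31 36
f 31 10 33
f 36 33 17
f 31 33 36
f 12 38 24
f 38 18 39
f 24 39 13
f 38 39 24
f 12 24 22
f 24 13 23
f 22 23 11
f 24 23 22
f 12 22 29
f 22 11 28
f 29 28 15
f 22 28 29
f 12 29 34
f 29 15 35
f 34 35 17
f 29 35 34
f 12 34 38
f 34 17 41
f 38 41 18
f 34 41 38
f 13 39 27
f 39 18 40
f 27 40 14
f 39 40 27
f 11 23 47
f 23 13 48
f 47 48 20
f 23 48 47
f 15 28 44
f 28 11 43
f 44 43 19
f 28 43 44
f 17 35 36
f 35 15 32
f 36 32 16
f 35 32 36
f 18 41 37
f 41 17 33
f 37 33 10
f 41 33 37
f 52 54 51
f 55 52 51
f 51 54 53
f 53 55 51
f 52 58 54
f 56 52 55
f 56 58 52
f 54 58 53
f 57 55 53
f 53 58 57
f 57 56 55
f 58 56 57



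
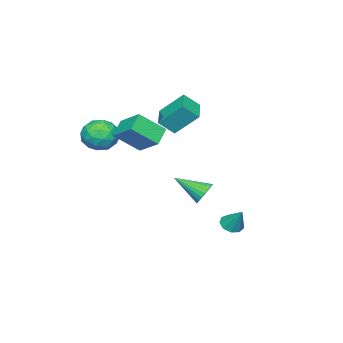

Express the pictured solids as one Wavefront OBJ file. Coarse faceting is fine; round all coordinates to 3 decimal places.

v 0.655 -1.46 3.042
v 0.972 -0.032 3.966
v 1.673 -1.239 2.351
v 1.991 0.189 3.276
v 1.689 -2.469 4.244
v 2.007 -1.041 5.169
v 2.708 -2.248 3.554
v 3.025 -0.82 4.478
v 2.447 -2.924 4.141
v 3.3 -3.097 3.412
v 1.28 -3.723 2.968
v 2.133 -3.896 2.239
v 2.096 -4.472 3.217
v 2.818 -3.978 3.942
v 1.762 -2.842 2.438
v 2.484 -2.348 3.163
v 2.876 -3.047 2.359
v 3.083 -4.054 2.84
v 1.497 -2.766 3.54
v 1.704 -3.773 4.021
v 2.976 -2.94 3.879
v 1.604 -3.88 2.501
v 1.583 -4.218 3.075
v 2.084 -4.32 2.646
v 2.693 -3.458 4.191
v 3.194 -3.56 3.762
v 2.486 -4.368 3.647
v 1.386 -3.26 2.618
v 1.887 -3.362 2.189
v 2.496 -2.5 3.734
v 2.997 -2.602 3.305
v 2.094 -2.452 2.733
v 3.228 -3.013 2.832
v 2.542 -3.482 2.142
v 2.325 -2.862 2.26
v 2.749 -2.572 2.686
v 3.35 -3.605 3.115
v 2.664 -4.075 2.425
v 2.642 -4.413 3
v 3.066 -4.123 3.426
v 3.101 -3.575 2.496
v 1.916 -2.745 3.955
v 1.23 -3.215 3.265
v 1.514 -2.697 2.954
v 1.938 -2.407 3.38
v 2.038 -3.338 4.238
v 1.352 -3.807 3.548
v 1.831 -4.248 3.694
v 2.255 -3.958 4.12
v 1.479 -3.245 3.884
v -3.52 -2.552 2.533
v -3.998 -1.247 3.915
v -2.246 -1.734 2.2
v -2.724 -0.429 3.583
v -2.876 -3.211 3.377
v -3.354 -1.906 4.76
v -1.602 -2.393 3.045
v -2.08 -1.088 4.427
v -1.651 2.466 -3.437
v -1.124 2.006 -3.266
v -1.309 3.334 -2.163
v -0.948 2.363 -3.556
v -1.101 2.768 -3.791
v -1.511 3.032 -3.86
v -1.987 3.03 -3.732
v -2.305 2.765 -3.466
v -2.317 2.359 -3.187
v -2.017 2.004 -3.025
v -1.546 1.864 -3.056
v 2.462 3.46 0.64
v 2.67 3.143 -0.007
v 2.978 1.88 1.58
v 2.919 3.273 0.075
v 3.098 3.432 0.243
v 3.181 3.595 0.472
v 3.154 3.737 0.726
v 3.022 3.837 0.967
v 2.805 3.88 1.158
v 2.536 3.859 1.271
v 2.255 3.778 1.287
v 2.006 3.648 1.205
v 1.827 3.489 1.037
v 1.744 3.326 0.808
v 1.771 3.184 0.554
v 1.903 3.083 0.313
v 2.12 3.041 0.122
v 2.389 3.061 0.009
f 2 4 1
f 5 2 1
f 1 4 3
f 3 5 1
f 2 8 4
f 6 2 5
f 6 8 2
f 4 8 3
f 7 5 3
f 3 8 7
f 7 6 5
f 8 6 7
f 9 46 25
f 46 20 49
f 25 49 14
f 46 49 25
f 9 25 21
f 25 14 26
f 21 26 10
f 25 26 21
f 9 21 30
f 21 10 31
f 30 31 16
f 21 31 30
f 9 30 42
f 30 16 45
f 42 45 19
f 30 45 42
f 9 42 46
f 42 19 50
f 46 50 20
f 42 50 46
f 10 26 37
f 26 14 40
f 37 40 18
f 26 40 37
f 14 49 27
f 49 20 48
f 27 48 13
f 49 48 27
f 20 50 47
f 50 19 43
f 47 43 11
f 50 43 47
f 19 45 44
f 45 16 32
f 44 32 15
f 45 32 44
f 16 31 36
f 31 10 33
f 36 33 17
f 31 33 36
f 12 38 24
f 38 18 39
f 24 39 13
f 38 39 24
f 12 24 22
f 24 13 23
f 22 23 11
f 24 23 22
f 12 22 29
f 22 11 28
f 29 28 15
f 22 28 29
f 12 29 34
f 29 15 35
f 34 35 17
f 29 35 34
f 12 34 38
f 34 17 41
f 38 41 18
f 34 41 38
f 13 39 27
f 39 18 40
f 27 40 14
f 39 40 27
f 11 23 47
f 23 13 48
f 47 48 20
f 23 48 47
f 15 28 44
f 28 11 43
f 44 43 19
f 28 43 44
f 17 35 36
f 35 15 32
f 36 32 16
f 35 32 36
f 18 41 37
f 41 17 33
f 37 33 10
f 41 33 37
f 52 54 51
f 55 52 51
f 51 54 53
f 53 55 51
f 52 58 54
f 56 52 55
f 56 58 52
f 54 58 53
f 57 55 53
f 53 58 57
f 57 56 55
f 58 56 57
f 60 59 62
f 60 62 61
f 62 59 63
f 62 63 61
f 63 59 64
f 63 64 61
f 64 59 65
f 64 65 61
f 65 59 66
f 65 66 61
f 66 59 67
f 66 67 61
f 67 59 68
f 67 68 61
f 68 59 69
f 68 69 61
f 69 59 60
f 69 60 61
f 71 70 73
f 71 73 72
f 73 70 74
f 73 74 72
f 74 70 75
f 74 75 72
f 75 70 76
f 75 76 72
f 76 70 77
f 76 77 72
f 77 70 78
f 77 78 72
f 78 70 79
f 78 79 72
f 79 70 80
f 79 80 72
f 80 70 81
f 80 81 72
f 81 70 82
f 81 82 72
f 82 70 83
f 82 83 72
f 83 70 84
f 83 84 72
f 84 70 85
f 84 85 72
f 85 70 86
f 85 86 72
f 86 70 87
f 86 87 72
f 87 70 71
f 87 71 72



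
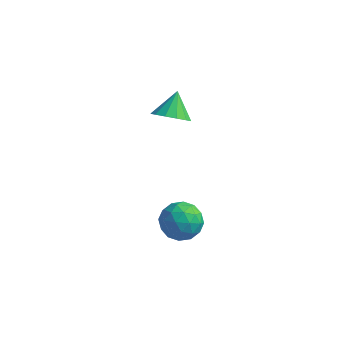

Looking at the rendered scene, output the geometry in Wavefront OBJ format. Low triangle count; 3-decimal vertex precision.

v 2.219 -1.907 1.436
v 3.082 -1.946 1.701
v 2.098 -3.354 1.619
v 2.961 -3.393 1.884
v 2.344 -2.992 2.41
v 2.419 -2.098 2.297
v 2.761 -3.202 1.023
v 2.836 -2.308 0.91
v 3.417 -2.746 1.446
v 3.16 -2.617 2.303
v 2.02 -2.683 1.017
v 1.763 -2.554 1.874
v 2.661 -1.8 1.553
v 2.519 -3.5 1.767
v 2.156 -3.265 2.076
v 2.664 -3.288 2.232
v 2.271 -1.889 1.903
v 2.779 -1.912 2.059
v 2.345 -2.527 2.475
v 2.401 -3.388 1.261
v 2.909 -3.411 1.417
v 2.516 -2.012 1.088
v 3.024 -2.035 1.244
v 2.835 -2.773 0.845
v 3.366 -2.293 1.559
v 3.294 -3.143 1.666
v 3.177 -3.031 1.16
v 3.221 -2.506 1.094
v 3.214 -2.217 2.062
v 3.143 -3.067 2.17
v 2.78 -2.831 2.479
v 2.824 -2.306 2.412
v 3.411 -2.687 1.913
v 2.037 -2.233 1.15
v 1.966 -3.083 1.258
v 2.356 -2.994 0.908
v 2.4 -2.469 0.841
v 1.886 -2.157 1.654
v 1.814 -3.007 1.761
v 1.959 -2.794 2.226
v 2.003 -2.269 2.16
v 1.769 -2.613 1.407
v -0.163 2.078 2.839
v 0.433 2.532 2.482
v -0.297 2.962 3.741
v 0.029 2.668 2.289
v -0.435 2.617 2.27
v -0.813 2.395 2.432
v -0.985 2.072 2.723
v -0.896 1.751 3.052
v -0.574 1.533 3.313
v -0.122 1.489 3.423
v 0.317 1.632 3.348
v 0.604 1.916 3.112
v 0.647 2.251 2.789
f 1 38 17
f 38 12 41
f 17 41 6
f 38 41 17
f 1 17 13
f 17 6 18
f 13 18 2
f 17 18 13
f 1 13 22
f 13 2 23
f 22 23 8
f 13 23 22
f 1 22 34
f 22 8 37
f 34 37 11
f 22 37 34
f 1 34 38
f 34 11 42
f 38 42 12
f 34 42 38
f 2 18 29
f 18 6 32
f 29 32 10
f 18 32 29
f 6 41 19
f 41 12 40
f 19 40 5
f 41 40 19
f 12 42 39
f 42 11 35
f 39 35 3
f 42 35 39
f 11 37 36
f 37 8 24
f 36 24 7
f 37 24 36
f 8 23 28
f 23 2 25
f 28 25 9
f 23 25 28
f 4 30 16
f 30 10 31
f 16 31 5
f 30 31 16
f 4 16 14
f 16 5 15
f 14 15 3
f 16 15 14
f 4 14 21
f 14 3 20
f 21 20 7
f 14 20 21
f 4 21 26
f 21 7 27
f 26 27 9
f 21 27 26
f 4 26 30
f 26 9 33
f 30 33 10
f 26 33 30
f 5 31 19
f 31 10 32
f 19 32 6
f 31 32 19
f 3 15 39
f 15 5 40
f 39 40 12
f 15 40 39
f 7 20 36
f 20 3 35
f 36 35 11
f 20 35 36
f 9 27 28
f 27 7 24
f 28 24 8
f 27 24 28
f 10 33 29
f 33 9 25
f 29 25 2
f 33 25 29
f 44 43 46
f 44 46 45
f 46 43 47
f 46 47 45
f 47 43 48
f 47 48 45
f 48 43 49
f 48 49 45
f 49 43 50
f 49 50 45
f 50 43 51
f 50 51 45
f 51 43 52
f 51 52 45
f 52 43 53
f 52 53 45
f 53 43 54
f 53 54 45
f 54 43 55
f 54 55 45
f 55 43 44
f 55 44 45



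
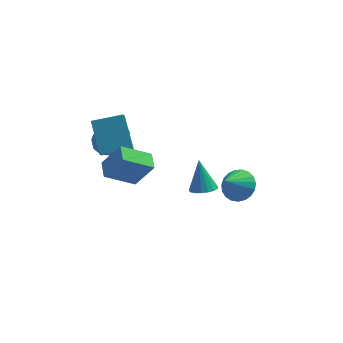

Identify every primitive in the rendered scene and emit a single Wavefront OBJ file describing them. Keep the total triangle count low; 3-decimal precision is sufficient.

v -3.851 0.379 2.219
v -3.916 -0.195 2.815
v -4.229 1.778 3.524
v -4.294 1.204 4.12
v -2.306 0.516 2.52
v -2.371 -0.058 3.116
v -2.684 1.915 3.825
v -2.749 1.341 4.421
v -2.306 -1.71 1.918
v -3.76 -1.977 2.855
v -2.39 -0.764 2.057
v -3.844 -1.03 2.994
v -1.416 -1.83 3.266
v -2.87 -2.096 4.203
v -1.5 -0.883 3.405
v -2.954 -1.15 4.342
v -3.353 3.352 0.718
v -2.639 3.844 1.327
v -4.047 2.648 2.102
v -3.105 4.215 1.282
v -3.65 4.311 1.058
v -4.101 4.104 0.726
v -4.314 3.657 0.392
v -4.223 3.114 0.161
v -3.855 2.646 0.107
v -3.328 2.403 0.248
v -2.809 2.461 0.538
v -2.463 2.802 0.885
v -2.399 3.317 1.179
v 0.992 -0.238 -0.082
v 1.658 -0.415 0.091
v 0.808 0.558 1.442
v 1.691 -0.114 -0.063
v 1.564 0.159 -0.221
v 1.306 0.341 -0.347
v 0.976 0.39 -0.413
v 0.65 0.295 -0.402
v 0.402 0.078 -0.319
v 0.29 -0.211 -0.181
v 0.338 -0.507 -0.021
v 0.536 -0.741 0.125
v 0.838 -0.86 0.224
v 1.176 -0.837 0.253
v 1.472 -0.676 0.205
v 2.963 2.811 -2.914
v 3.801 2.57 -2.511
v 2.177 2.029 -1.746
v 3.72 2.918 -2.333
v 3.508 3.247 -2.255
v 3.202 3.501 -2.291
v 2.855 3.635 -2.435
v 2.526 3.627 -2.662
v 2.273 3.478 -2.932
v 2.14 3.213 -3.199
v 2.148 2.879 -3.417
v 2.298 2.533 -3.548
v 2.562 2.234 -3.569
v 2.896 2.036 -3.477
v 3.242 1.971 -3.288
v 3.539 2.052 -3.034
v 3.737 2.263 -2.759
f 2 4 1
f 5 2 1
f 1 4 3
f 3 5 1
f 2 8 4
f 6 2 5
f 6 8 2
f 4 8 3
f 7 5 3
f 3 8 7
f 7 6 5
f 8 6 7
f 10 12 9
f 13 10 9
f 9 12 11
f 11 13 9
f 10 16 12
f 14 10 13
f 14 16 10
f 12 16 11
f 15 13 11
f 11 16 15
f 15 14 13
f 16 14 15
f 18 17 20
f 18 20 19
f 20 17 21
f 20 21 19
f 21 17 22
f 21 22 19
f 22 17 23
f 22 23 19
f 23 17 24
f 23 24 19
f 24 17 25
f 24 25 19
f 25 17 26
f 25 26 19
f 26 17 27
f 26 27 19
f 27 17 28
f 27 28 19
f 28 17 29
f 28 29 19
f 29 17 18
f 29 18 19
f 31 30 33
f 31 33 32
f 33 30 34
f 33 34 32
f 34 30 35
f 34 35 32
f 35 30 36
f 35 36 32
f 36 30 37
f 36 37 32
f 37 30 38
f 37 38 32
f 38 30 39
f 38 39 32
f 39 30 40
f 39 40 32
f 40 30 41
f 40 41 32
f 41 30 42
f 41 42 32
f 42 30 43
f 42 43 32
f 43 30 44
f 43 44 32
f 44 30 31
f 44 31 32
f 46 45 48
f 46 48 47
f 48 45 49
f 48 49 47
f 49 45 50
f 49 50 47
f 50 45 51
f 50 51 47
f 51 45 52
f 51 52 47
f 52 45 53
f 52 53 47
f 53 45 54
f 53 54 47
f 54 45 55
f 54 55 47
f 55 45 56
f 55 56 47
f 56 45 57
f 56 57 47
f 57 45 58
f 57 58 47
f 58 45 59
f 58 59 47
f 59 45 60
f 59 60 47
f 60 45 61
f 60 61 47
f 61 45 46
f 61 46 47



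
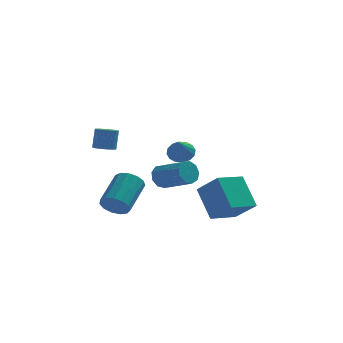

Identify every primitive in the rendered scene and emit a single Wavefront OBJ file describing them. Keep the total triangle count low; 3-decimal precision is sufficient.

v 2.932 -0.041 -5.105
v 2.299 1.162 -3.571
v 4.213 1.018 -5.408
v 3.58 2.222 -3.874
v 3.92 -0.922 -4.006
v 3.287 0.282 -2.472
v 5.201 0.138 -4.309
v 4.568 1.341 -2.775
v -2.132 -3.32 0.776
v -1.693 -3.665 0.815
v -1.57 -3.386 1.903
v -2.008 -3.04 1.864
v -1.595 -3.479 0.756
v -1.472 -3.199 1.844
v -1.579 -3.268 0.7
v -1.456 -2.989 1.788
v -1.647 -3.066 0.656
v -1.524 -2.786 1.744
v -1.789 -2.902 0.63
v -1.666 -2.622 1.718
v -1.983 -2.801 0.626
v -1.86 -2.521 1.714
v -2.2 -2.78 0.645
v -2.077 -2.5 1.733
v -2.406 -2.841 0.684
v -2.283 -2.561 1.772
v -2.57 -2.974 0.737
v -2.447 -2.695 1.825
v -2.668 -3.161 0.796
v -2.545 -2.881 1.884
v -2.684 -3.371 0.852
v -2.561 -3.092 1.94
v -2.616 -3.574 0.896
v -2.493 -3.294 1.984
v -2.474 -3.738 0.922
v -2.351 -3.458 2.01
v -2.28 -3.839 0.926
v -2.157 -3.559 2.014
v -2.063 -3.86 0.907
v -1.94 -3.58 1.995
v -1.857 -3.799 0.868
v -1.734 -3.519 1.956
v 0.573 2.085 -3.03
v 1.001 2.234 -3.615
v 2.336 1.144 -2.914
v 1.907 0.995 -2.33
v 1.085 2.572 -3.248
v 2.42 1.482 -2.548
v 0.93 2.683 -2.779
v 2.264 1.593 -2.079
v 0.607 2.514 -2.428
v 1.941 1.424 -1.727
v 0.268 2.144 -2.359
v 1.602 1.054 -1.658
v 0.072 1.747 -2.603
v 1.406 0.657 -1.903
v 0.11 1.508 -3.048
v 1.445 0.418 -2.347
v 0.365 1.539 -3.484
v 1.699 0.449 -2.784
v 0.717 1.826 -3.708
v 2.051 0.735 -3.008
v 1.573 3.805 -1.937
v 2.162 4.044 -1.558
v 1.367 2.515 -0.803
v 1.864 4.228 -1.403
v 1.487 4.298 -1.391
v 1.134 4.236 -1.526
v 0.899 4.059 -1.77
v 0.844 3.814 -2.06
v 0.984 3.567 -2.316
v 1.283 3.383 -2.47
v 1.659 3.313 -2.482
v 2.013 3.374 -2.348
v 2.248 3.551 -2.103
v 2.303 3.796 -1.814
v -1.748 0.682 -4.497
v -1.486 1.03 -5.192
v -0.751 2.665 -4.099
v -1.012 2.318 -3.403
v -1.918 1.18 -5.126
v -1.183 2.815 -4.033
v -2.296 1.172 -4.86
v -1.56 2.807 -3.767
v -2.5 1.009 -4.479
v -1.764 2.644 -3.386
v -2.465 0.742 -4.103
v -1.729 2.377 -3.01
v -2.202 0.456 -3.853
v -1.467 2.091 -2.759
v -1.795 0.242 -3.806
v -1.06 1.877 -2.713
v -1.373 0.168 -3.979
v -0.638 1.803 -2.886
v -1.07 0.257 -4.316
v -0.335 1.892 -3.223
v -0.982 0.481 -4.711
v -0.247 2.116 -3.617
v -1.137 0.769 -5.037
v -0.402 2.404 -3.944
f 2 4 1
f 5 2 1
f 1 4 3
f 3 5 1
f 2 8 4
f 6 2 5
f 6 8 2
f 4 8 3
f 7 5 3
f 3 8 7
f 7 6 5
f 8 6 7
f 10 9 13
f 10 13 11
f 11 13 14
f 11 14 12
f 13 9 15
f 13 15 14
f 14 15 16
f 14 16 12
f 15 9 17
f 15 17 16
f 16 17 18
f 16 18 12
f 17 9 19
f 17 19 18
f 18 19 20
f 18 20 12
f 19 9 21
f 19 21 20
f 20 21 22
f 20 22 12
f 21 9 23
f 21 23 22
f 22 23 24
f 22 24 12
f 23 9 25
f 23 25 24
f 24 25 26
f 24 26 12
f 25 9 27
f 25 27 26
f 26 27 28
f 26 28 12
f 27 9 29
f 27 29 28
f 28 29 30
f 28 30 12
f 29 9 31
f 29 31 30
f 30 31 32
f 30 32 12
f 31 9 33
f 31 33 32
f 32 33 34
f 32 34 12
f 33 9 35
f 33 35 34
f 34 35 36
f 34 36 12
f 35 9 37
f 35 37 36
f 36 37 38
f 36 38 12
f 37 9 39
f 37 39 38
f 38 39 40
f 38 40 12
f 39 9 41
f 39 41 40
f 40 41 42
f 40 42 12
f 41 9 10
f 41 10 42
f 42 10 11
f 42 11 12
f 44 43 47
f 44 47 45
f 45 47 48
f 45 48 46
f 47 43 49
f 47 49 48
f 48 49 50
f 48 50 46
f 49 43 51
f 49 51 50
f 50 51 52
f 50 52 46
f 51 43 53
f 51 53 52
f 52 53 54
f 52 54 46
f 53 43 55
f 53 55 54
f 54 55 56
f 54 56 46
f 55 43 57
f 55 57 56
f 56 57 58
f 56 58 46
f 57 43 59
f 57 59 58
f 58 59 60
f 58 60 46
f 59 43 61
f 59 61 60
f 60 61 62
f 60 62 46
f 61 43 44
f 61 44 62
f 62 44 45
f 62 45 46
f 64 63 66
f 64 66 65
f 66 63 67
f 66 67 65
f 67 63 68
f 67 68 65
f 68 63 69
f 68 69 65
f 69 63 70
f 69 70 65
f 70 63 71
f 70 71 65
f 71 63 72
f 71 72 65
f 72 63 73
f 72 73 65
f 73 63 74
f 73 74 65
f 74 63 75
f 74 75 65
f 75 63 76
f 75 76 65
f 76 63 64
f 76 64 65
f 78 77 81
f 78 81 79
f 79 81 82
f 79 82 80
f 81 77 83
f 81 83 82
f 82 83 84
f 82 84 80
f 83 77 85
f 83 85 84
f 84 85 86
f 84 86 80
f 85 77 87
f 85 87 86
f 86 87 88
f 86 88 80
f 87 77 89
f 87 89 88
f 88 89 90
f 88 90 80
f 89 77 91
f 89 91 90
f 90 91 92
f 90 92 80
f 91 77 93
f 91 93 92
f 92 93 94
f 92 94 80
f 93 77 95
f 93 95 94
f 94 95 96
f 94 96 80
f 95 77 97
f 95 97 96
f 96 97 98
f 96 98 80
f 97 77 99
f 97 99 98
f 98 99 100
f 98 100 80
f 99 77 78
f 99 78 100
f 100 78 79
f 100 79 80



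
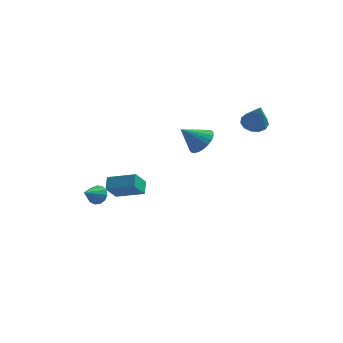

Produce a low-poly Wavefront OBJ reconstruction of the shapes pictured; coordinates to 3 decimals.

v -3.885 1.439 -3.137
v -3.981 2.112 -2.627
v -3.54 2.17 -4.037
v -3.636 2.843 -3.527
v -2.324 1.297 -2.653
v -2.42 1.97 -2.143
v -1.979 2.028 -3.553
v -2.075 2.701 -3.043
v 3.587 2.373 2.106
v 4.198 2.147 1.798
v 4.033 1.547 3.594
v 4.282 2.504 1.97
v 4.147 2.82 2.186
v 3.833 2.993 2.376
v 3.442 2.97 2.481
v 3.097 2.758 2.466
v 2.907 2.423 2.336
v 2.934 2.072 2.134
v 3.168 1.817 1.922
v 3.535 1.739 1.769
v 3.919 1.862 1.723
v -3.277 -2.268 -1.446
v -3.032 -2.649 -1.825
v -3.703 -3.132 -0.854
v -2.807 -2.596 -1.586
v -2.731 -2.44 -1.303
v -2.828 -2.229 -1.065
v -3.068 -2.03 -0.948
v -3.374 -1.907 -0.989
v -3.65 -1.899 -1.176
v -3.807 -2.008 -1.448
v -3.795 -2.2 -1.719
v -3.62 -2.413 -1.904
v -3.335 -2.581 -1.943
v 1.142 1.261 1.02
v 1.635 0.58 1.202
v 0.178 0.819 1.98
v 1.751 0.806 1.422
v 1.774 1.101 1.581
v 1.7 1.42 1.654
v 1.542 1.715 1.63
v 1.323 1.941 1.514
v 1.076 2.063 1.322
v 0.839 2.063 1.085
v 0.648 1.941 0.837
v 0.532 1.715 0.617
v 0.509 1.42 0.459
v 0.583 1.101 0.386
v 0.741 0.806 0.409
v 0.961 0.58 0.526
v 1.207 0.458 0.717
v 1.444 0.458 0.955
f 2 4 1
f 5 2 1
f 1 4 3
f 3 5 1
f 2 8 4
f 6 2 5
f 6 8 2
f 4 8 3
f 7 5 3
f 3 8 7
f 7 6 5
f 8 6 7
f 10 9 12
f 10 12 11
f 12 9 13
f 12 13 11
f 13 9 14
f 13 14 11
f 14 9 15
f 14 15 11
f 15 9 16
f 15 16 11
f 16 9 17
f 16 17 11
f 17 9 18
f 17 18 11
f 18 9 19
f 18 19 11
f 19 9 20
f 19 20 11
f 20 9 21
f 20 21 11
f 21 9 10
f 21 10 11
f 23 22 25
f 23 25 24
f 25 22 26
f 25 26 24
f 26 22 27
f 26 27 24
f 27 22 28
f 27 28 24
f 28 22 29
f 28 29 24
f 29 22 30
f 29 30 24
f 30 22 31
f 30 31 24
f 31 22 32
f 31 32 24
f 32 22 33
f 32 33 24
f 33 22 34
f 33 34 24
f 34 22 23
f 34 23 24
f 36 35 38
f 36 38 37
f 38 35 39
f 38 39 37
f 39 35 40
f 39 40 37
f 40 35 41
f 40 41 37
f 41 35 42
f 41 42 37
f 42 35 43
f 42 43 37
f 43 35 44
f 43 44 37
f 44 35 45
f 44 45 37
f 45 35 46
f 45 46 37
f 46 35 47
f 46 47 37
f 47 35 48
f 47 48 37
f 48 35 49
f 48 49 37
f 49 35 50
f 49 50 37
f 50 35 51
f 50 51 37
f 51 35 52
f 51 52 37
f 52 35 36
f 52 36 37



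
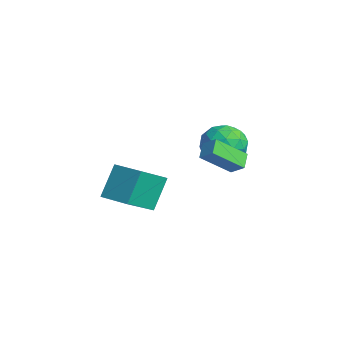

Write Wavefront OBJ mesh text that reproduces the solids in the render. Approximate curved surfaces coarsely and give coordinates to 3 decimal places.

v 0.656 2.001 2.86
v 0.03 2.392 3.357
v 0.672 3.458 1.735
v 0.046 3.849 2.233
v 1.274 2.371 3.347
v 0.648 2.762 3.845
v 1.29 3.828 2.223
v 0.664 4.219 2.72
v -0.487 -0.888 0.047
v 0.248 -2.322 1.035
v -1.016 -0.08 1.613
v -0.28 -1.513 2.601
v 0.86 -0.147 0.119
v 1.596 -1.58 1.107
v 0.332 0.662 1.685
v 1.067 -0.772 2.673
v -1.285 4.888 2.936
v -0.774 4.044 3.538
v -1.666 3.676 1.562
v -1.155 2.832 2.164
v -2.155 3.281 2.532
v -1.92 4.03 3.382
v -0.52 3.69 1.718
v -0.285 4.439 2.568
v -0.301 3.303 2.786
v -1.311 3.05 3.289
v -1.129 4.67 1.811
v -2.139 4.417 2.314
v -0.996 4.572 3.358
v -1.444 3.148 1.742
v -2.032 3.412 1.959
v -1.731 2.915 2.313
v -1.67 4.564 3.266
v -1.369 4.068 3.62
v -2.181 3.619 3.029
v -1.071 3.652 1.48
v -0.77 3.156 1.834
v -0.709 4.805 2.787
v -0.408 4.308 3.141
v -0.259 4.101 2.071
v -0.417 3.641 3.27
v -0.641 2.929 2.462
v -0.269 3.433 2.2
v -0.13 3.873 2.699
v -1.011 3.492 3.565
v -1.235 2.78 2.758
v -1.823 3.044 2.974
v -1.685 3.484 3.473
v -0.733 3.057 3.123
v -1.205 4.94 2.342
v -1.429 4.228 1.535
v -0.755 4.236 1.627
v -0.617 4.676 2.126
v -1.799 4.791 2.638
v -2.023 4.079 1.83
v -2.31 3.847 2.401
v -2.171 4.287 2.9
v -1.707 4.663 1.977
f 2 4 1
f 5 2 1
f 1 4 3
f 3 5 1
f 2 8 4
f 6 2 5
f 6 8 2
f 4 8 3
f 7 5 3
f 3 8 7
f 7 6 5
f 8 6 7
f 10 12 9
f 13 10 9
f 9 12 11
f 11 13 9
f 10 16 12
f 14 10 13
f 14 16 10
f 12 16 11
f 15 13 11
f 11 16 15
f 15 14 13
f 16 14 15
f 17 54 33
f 54 28 57
f 33 57 22
f 54 57 33
f 17 33 29
f 33 22 34
f 29 34 18
f 33 34 29
f 17 29 38
f 29 18 39
f 38 39 24
f 29 39 38
f 17 38 50
f 38 24 53
f 50 53 27
f 38 53 50
f 17 50 54
f 50 27 58
f 54 58 28
f 50 58 54
f 18 34 45
f 34 22 48
f 45 48 26
f 34 48 45
f 22 57 35
f 57 28 56
f 35 56 21
f 57 56 35
f 28 58 55
f 58 27 51
f 55 51 19
f 58 51 55
f 27 53 52
f 53 24 40
f 52 40 23
f 53 40 52
f 24 39 44
f 39 18 41
f 44 41 25
f 39 41 44
f 20 46 32
f 46 26 47
f 32 47 21
f 46 47 32
f 20 32 30
f 32 21 31
f 30 31 19
f 32 31 30
f 20 30 37
f 30 19 36
f 37 36 23
f 30 36 37
f 20 37 42
f 37 23 43
f 42 43 25
f 37 43 42
f 20 42 46
f 42 25 49
f 46 49 26
f 42 49 46
f 21 47 35
f 47 26 48
f 35 48 22
f 47 48 35
f 19 31 55
f 31 21 56
f 55 56 28
f 31 56 55
f 23 36 52
f 36 19 51
f 52 51 27
f 36 51 52
f 25 43 44
f 43 23 40
f 44 40 24
f 43 40 44
f 26 49 45
f 49 25 41
f 45 41 18
f 49 41 45



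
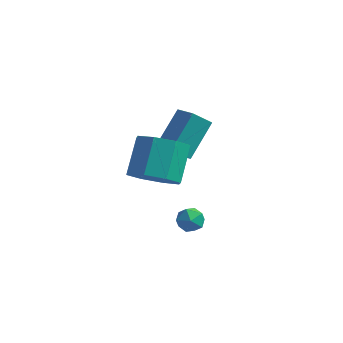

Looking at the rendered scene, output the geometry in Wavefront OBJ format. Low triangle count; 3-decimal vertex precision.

v -0.444 0.767 -1.403
v 0.17 0.742 -1.219
v -0.63 -0.122 -0.901
v -0.016 -0.147 -0.717
v -0.405 0.302 -0.476
v -0.29 0.852 -0.786
v -0.17 -0.232 -1.334
v -0.055 0.318 -1.644
v 0.34 0.125 -1.176
v 0.194 0.455 -0.646
v -0.654 0.165 -1.474
v -0.8 0.495 -0.944
v -1.872 2.614 0.648
v -2.453 2.076 1.368
v -1.578 4.004 1.925
v -2.158 3.466 2.645
v -1.022 2.134 0.975
v -1.602 1.596 1.695
v -0.727 3.524 2.252
v -1.308 2.986 2.972
v -0.887 -1.572 2.477
v -0.12 -1 1.999
v -0.266 0.204 3.204
v -1.033 -0.368 3.683
v -0.868 -0.814 1.722
v -1.014 0.39 2.928
v -1.628 -1.072 1.888
v -1.774 0.132 3.094
v -1.953 -1.623 2.4
v -2.099 -0.419 3.605
v -1.654 -2.144 2.956
v -1.8 -0.94 4.161
v -0.906 -2.33 3.232
v -1.052 -1.126 4.438
v -0.146 -2.072 3.066
v -0.292 -0.868 4.272
v 0.179 -1.521 2.555
v 0.033 -0.317 3.76
f 1 12 6
f 1 6 2
f 1 2 8
f 1 8 11
f 1 11 12
f 2 6 10
f 6 12 5
f 12 11 3
f 11 8 7
f 8 2 9
f 4 10 5
f 4 5 3
f 4 3 7
f 4 7 9
f 4 9 10
f 5 10 6
f 3 5 12
f 7 3 11
f 9 7 8
f 10 9 2
f 14 16 13
f 17 14 13
f 13 16 15
f 15 17 13
f 14 20 16
f 18 14 17
f 18 20 14
f 16 20 15
f 19 17 15
f 15 20 19
f 19 18 17
f 20 18 19
f 22 21 25
f 22 25 23
f 23 25 26
f 23 26 24
f 25 21 27
f 25 27 26
f 26 27 28
f 26 28 24
f 27 21 29
f 27 29 28
f 28 29 30
f 28 30 24
f 29 21 31
f 29 31 30
f 30 31 32
f 30 32 24
f 31 21 33
f 31 33 32
f 32 33 34
f 32 34 24
f 33 21 35
f 33 35 34
f 34 35 36
f 34 36 24
f 35 21 37
f 35 37 36
f 36 37 38
f 36 38 24
f 37 21 22
f 37 22 38
f 38 22 23
f 38 23 24



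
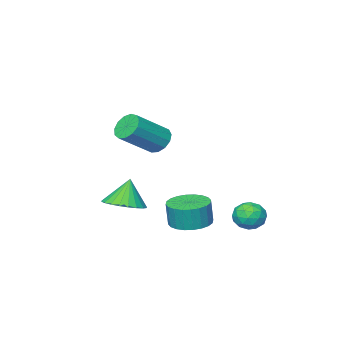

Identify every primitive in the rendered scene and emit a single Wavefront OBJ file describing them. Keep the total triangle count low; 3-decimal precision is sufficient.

v 2.953 -0.012 -3.492
v 3.932 -0.117 -3.192
v 2.507 -0.148 -2.088
v 3.885 0.281 -3.168
v 3.696 0.635 -3.194
v 3.394 0.89 -3.265
v 3.025 1.008 -3.371
v 2.645 0.971 -3.495
v 2.311 0.784 -3.619
v 2.075 0.476 -3.723
v 1.973 0.093 -3.793
v 2.02 -0.305 -3.817
v 2.209 -0.659 -3.791
v 2.511 -0.914 -3.72
v 2.881 -1.032 -3.614
v 3.261 -0.995 -3.49
v 3.594 -0.808 -3.366
v 3.83 -0.5 -3.261
v 1.316 2.644 -4.117
v 2.149 2.117 -4.207
v 2.276 2.108 -2.973
v 1.444 2.636 -2.883
v 2.287 2.477 -4.218
v 2.414 2.468 -2.985
v 2.277 2.863 -4.214
v 2.404 2.854 -2.981
v 2.121 3.216 -4.196
v 2.248 3.207 -2.962
v 1.842 3.482 -4.165
v 1.969 3.473 -2.932
v 1.483 3.62 -4.127
v 1.611 3.611 -2.893
v 1.099 3.61 -4.087
v 1.227 3.601 -2.854
v 0.748 3.453 -4.052
v 0.876 3.444 -2.819
v 0.484 3.172 -4.027
v 0.611 3.163 -2.793
v 0.346 2.812 -4.015
v 0.473 2.803 -2.782
v 0.356 2.426 -4.019
v 0.483 2.417 -2.786
v 0.512 2.073 -4.038
v 0.639 2.064 -2.804
v 0.791 1.807 -4.068
v 0.918 1.798 -2.835
v 1.149 1.669 -4.107
v 1.277 1.66 -2.873
v 1.533 1.679 -4.146
v 1.661 1.67 -2.913
v 1.884 1.836 -4.181
v 2.012 1.827 -2.948
v -1.5 4.17 -4.302
v -0.929 4.732 -4.126
v -0.831 3.268 -3.594
v -0.26 3.83 -3.418
v -1.013 3.896 -3.099
v -1.426 4.453 -3.536
v -0.334 3.547 -4.184
v -0.747 4.104 -4.621
v -0.209 4.347 -4.053
v -0.628 4.562 -3.382
v -1.132 3.438 -4.338
v -1.551 3.653 -3.667
v -1.273 4.53 -4.276
v -0.487 3.47 -3.444
v -0.929 3.509 -3.256
v -0.594 3.839 -3.152
v -1.565 4.366 -3.93
v -1.23 4.696 -3.826
v -1.279 4.205 -3.222
v -0.53 3.304 -3.894
v -0.195 3.634 -3.79
v -1.166 4.161 -4.568
v -0.831 4.491 -4.464
v -0.481 3.795 -4.498
v -0.514 4.634 -4.129
v -0.121 4.104 -3.713
v -0.164 3.938 -4.164
v -0.407 4.265 -4.421
v -0.761 4.761 -3.735
v -0.368 4.231 -3.319
v -0.81 4.269 -3.131
v -1.053 4.597 -3.389
v -0.337 4.535 -3.692
v -1.392 3.769 -4.401
v -0.999 3.239 -3.985
v -0.707 3.403 -4.331
v -0.95 3.731 -4.589
v -1.639 3.896 -4.007
v -1.246 3.366 -3.591
v -1.353 3.735 -3.299
v -1.596 4.062 -3.556
v -1.423 3.465 -4.028
v 2.639 2.116 0.931
v 2.987 1.747 0.392
v 4.589 1.595 1.53
v 4.241 1.964 2.069
v 3.069 2.151 0.33
v 4.671 1.999 1.467
v 3.015 2.544 0.459
v 4.617 2.392 1.596
v 2.842 2.801 0.738
v 4.443 2.649 1.875
v 2.604 2.84 1.078
v 4.205 2.689 2.215
v 2.377 2.65 1.372
v 3.979 2.498 2.509
v 2.234 2.29 1.526
v 3.835 2.138 2.663
v 2.219 1.875 1.491
v 3.821 1.723 2.628
v 2.338 1.536 1.279
v 3.939 1.384 2.416
v 2.552 1.381 0.956
v 4.154 1.23 2.093
v 2.794 1.46 0.626
v 4.396 1.308 1.763
f 2 1 4
f 2 4 3
f 4 1 5
f 4 5 3
f 5 1 6
f 5 6 3
f 6 1 7
f 6 7 3
f 7 1 8
f 7 8 3
f 8 1 9
f 8 9 3
f 9 1 10
f 9 10 3
f 10 1 11
f 10 11 3
f 11 1 12
f 11 12 3
f 12 1 13
f 12 13 3
f 13 1 14
f 13 14 3
f 14 1 15
f 14 15 3
f 15 1 16
f 15 16 3
f 16 1 17
f 16 17 3
f 17 1 18
f 17 18 3
f 18 1 2
f 18 2 3
f 20 19 23
f 20 23 21
f 21 23 24
f 21 24 22
f 23 19 25
f 23 25 24
f 24 25 26
f 24 26 22
f 25 19 27
f 25 27 26
f 26 27 28
f 26 28 22
f 27 19 29
f 27 29 28
f 28 29 30
f 28 30 22
f 29 19 31
f 29 31 30
f 30 31 32
f 30 32 22
f 31 19 33
f 31 33 32
f 32 33 34
f 32 34 22
f 33 19 35
f 33 35 34
f 34 35 36
f 34 36 22
f 35 19 37
f 35 37 36
f 36 37 38
f 36 38 22
f 37 19 39
f 37 39 38
f 38 39 40
f 38 40 22
f 39 19 41
f 39 41 40
f 40 41 42
f 40 42 22
f 41 19 43
f 41 43 42
f 42 43 44
f 42 44 22
f 43 19 45
f 43 45 44
f 44 45 46
f 44 46 22
f 45 19 47
f 45 47 46
f 46 47 48
f 46 48 22
f 47 19 49
f 47 49 48
f 48 49 50
f 48 50 22
f 49 19 51
f 49 51 50
f 50 51 52
f 50 52 22
f 51 19 20
f 51 20 52
f 52 20 21
f 52 21 22
f 53 90 69
f 90 64 93
f 69 93 58
f 90 93 69
f 53 69 65
f 69 58 70
f 65 70 54
f 69 70 65
f 53 65 74
f 65 54 75
f 74 75 60
f 65 75 74
f 53 74 86
f 74 60 89
f 86 89 63
f 74 89 86
f 53 86 90
f 86 63 94
f 90 94 64
f 86 94 90
f 54 70 81
f 70 58 84
f 81 84 62
f 70 84 81
f 58 93 71
f 93 64 92
f 71 92 57
f 93 92 71
f 64 94 91
f 94 63 87
f 91 87 55
f 94 87 91
f 63 89 88
f 89 60 76
f 88 76 59
f 89 76 88
f 60 75 80
f 75 54 77
f 80 77 61
f 75 77 80
f 56 82 68
f 82 62 83
f 68 83 57
f 82 83 68
f 56 68 66
f 68 57 67
f 66 67 55
f 68 67 66
f 56 66 73
f 66 55 72
f 73 72 59
f 66 72 73
f 56 73 78
f 73 59 79
f 78 79 61
f 73 79 78
f 56 78 82
f 78 61 85
f 82 85 62
f 78 85 82
f 57 83 71
f 83 62 84
f 71 84 58
f 83 84 71
f 55 67 91
f 67 57 92
f 91 92 64
f 67 92 91
f 59 72 88
f 72 55 87
f 88 87 63
f 72 87 88
f 61 79 80
f 79 59 76
f 80 76 60
f 79 76 80
f 62 85 81
f 85 61 77
f 81 77 54
f 85 77 81
f 96 95 99
f 96 99 97
f 97 99 100
f 97 100 98
f 99 95 101
f 99 101 100
f 100 101 102
f 100 102 98
f 101 95 103
f 101 103 102
f 102 103 104
f 102 104 98
f 103 95 105
f 103 105 104
f 104 105 106
f 104 106 98
f 105 95 107
f 105 107 106
f 106 107 108
f 106 108 98
f 107 95 109
f 107 109 108
f 108 109 110
f 108 110 98
f 109 95 111
f 109 111 110
f 110 111 112
f 110 112 98
f 111 95 113
f 111 113 112
f 112 113 114
f 112 114 98
f 113 95 115
f 113 115 114
f 114 115 116
f 114 116 98
f 115 95 117
f 115 117 116
f 116 117 118
f 116 118 98
f 117 95 96
f 117 96 118
f 118 96 97
f 118 97 98

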